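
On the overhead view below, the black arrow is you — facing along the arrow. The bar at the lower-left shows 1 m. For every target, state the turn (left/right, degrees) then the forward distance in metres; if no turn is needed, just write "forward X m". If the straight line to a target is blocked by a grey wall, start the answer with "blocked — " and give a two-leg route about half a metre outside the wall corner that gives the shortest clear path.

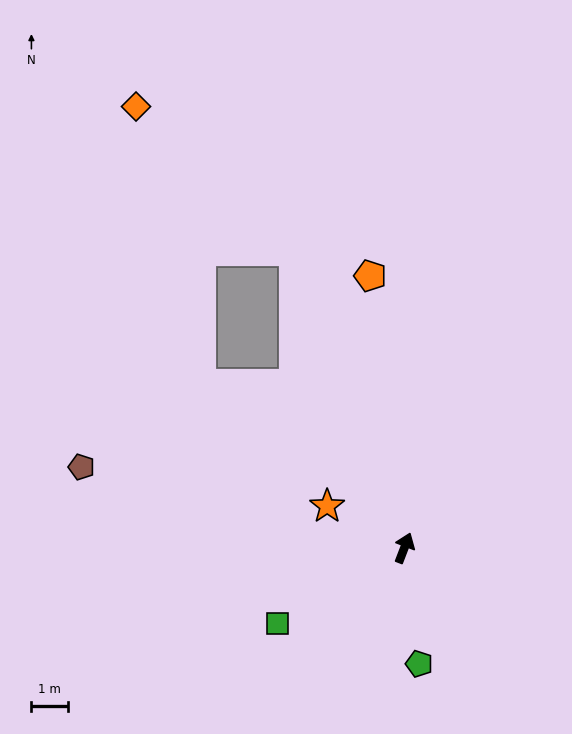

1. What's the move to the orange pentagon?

turn left 28°, forward 7.5 m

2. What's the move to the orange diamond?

blocked — turn left 41°, forward 8.7 m, then turn left 28°, forward 5.9 m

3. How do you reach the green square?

turn left 142°, forward 4.1 m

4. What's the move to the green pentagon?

turn right 152°, forward 3.2 m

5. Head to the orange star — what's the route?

turn left 83°, forward 2.4 m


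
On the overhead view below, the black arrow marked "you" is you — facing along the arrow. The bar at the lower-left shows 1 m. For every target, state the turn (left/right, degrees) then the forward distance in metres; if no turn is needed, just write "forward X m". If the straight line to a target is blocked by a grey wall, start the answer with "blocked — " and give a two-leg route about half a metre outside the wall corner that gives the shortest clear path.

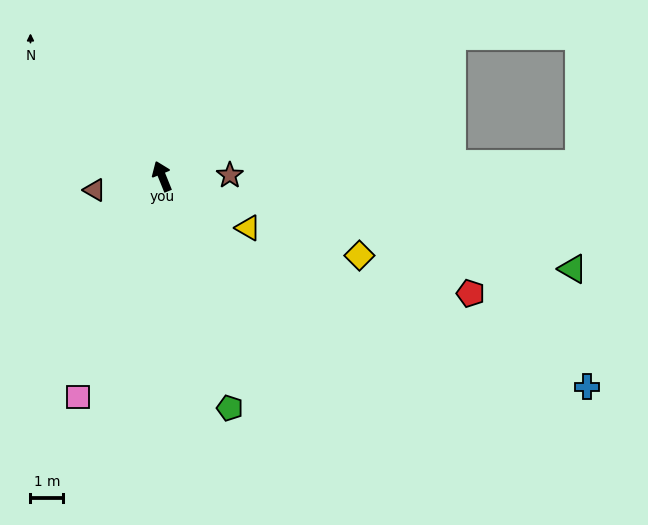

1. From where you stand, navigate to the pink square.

turn left 137°, forward 7.2 m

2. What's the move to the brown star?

turn right 111°, forward 2.1 m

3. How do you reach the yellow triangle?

turn right 143°, forward 3.1 m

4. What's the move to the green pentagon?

turn left 174°, forward 7.4 m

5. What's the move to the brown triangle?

turn left 79°, forward 2.1 m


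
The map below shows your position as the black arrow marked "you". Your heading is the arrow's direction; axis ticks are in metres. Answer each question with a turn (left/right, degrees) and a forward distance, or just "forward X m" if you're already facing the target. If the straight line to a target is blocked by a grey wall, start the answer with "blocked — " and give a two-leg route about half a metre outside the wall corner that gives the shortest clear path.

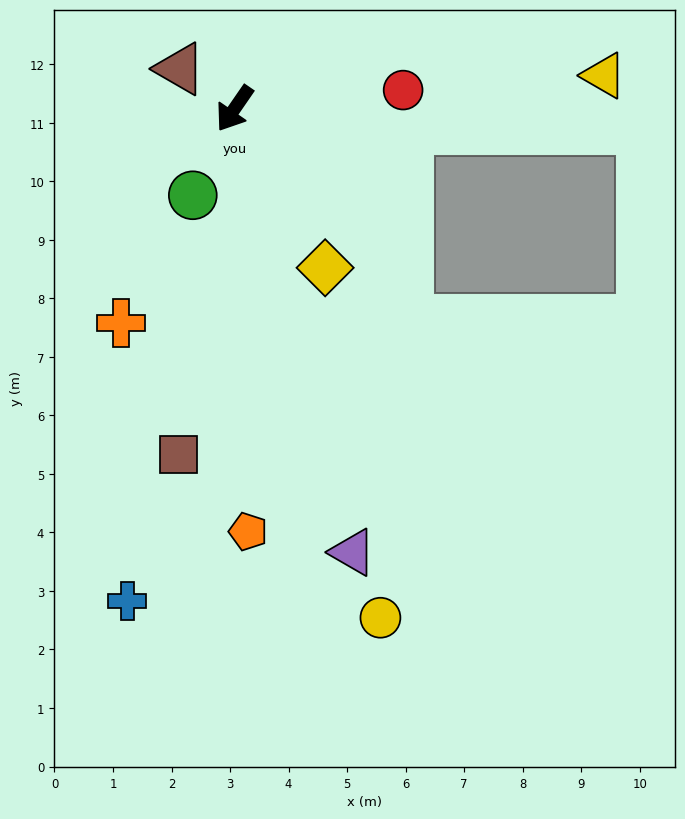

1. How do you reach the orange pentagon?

turn left 36°, forward 7.2 m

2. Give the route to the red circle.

turn left 131°, forward 2.9 m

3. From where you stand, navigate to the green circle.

turn left 9°, forward 1.6 m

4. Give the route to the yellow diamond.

turn left 64°, forward 3.1 m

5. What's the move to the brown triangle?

turn right 91°, forward 1.2 m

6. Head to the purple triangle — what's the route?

turn left 49°, forward 7.8 m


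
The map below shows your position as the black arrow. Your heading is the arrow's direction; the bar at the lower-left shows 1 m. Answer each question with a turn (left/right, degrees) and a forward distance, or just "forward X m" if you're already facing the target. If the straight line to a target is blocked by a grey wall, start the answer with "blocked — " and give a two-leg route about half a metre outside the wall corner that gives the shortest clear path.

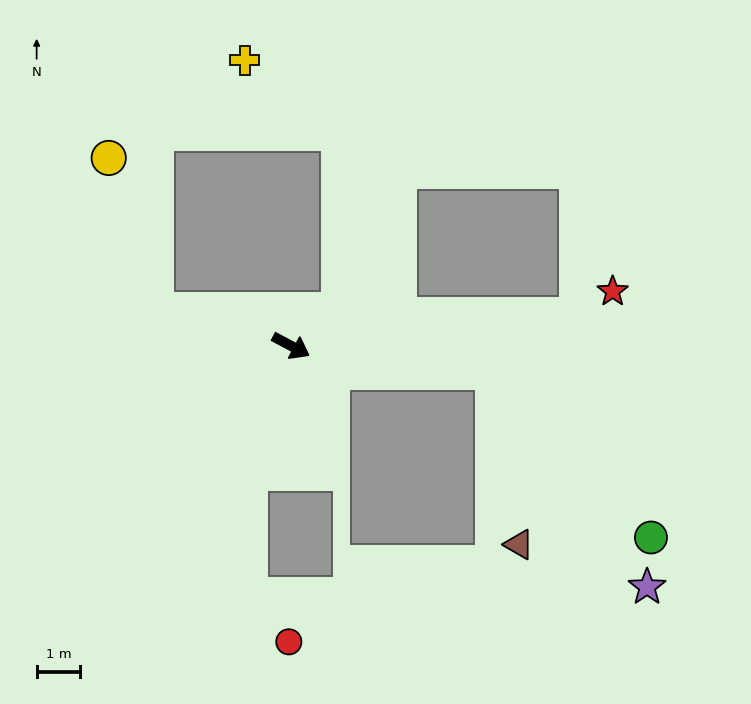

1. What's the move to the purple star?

blocked — turn left 21°, forward 4.7 m, then turn right 48°, forward 6.1 m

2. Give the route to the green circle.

blocked — turn left 21°, forward 4.7 m, then turn right 40°, forward 5.3 m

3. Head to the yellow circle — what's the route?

blocked — turn right 166°, forward 3.2 m, then turn right 59°, forward 3.7 m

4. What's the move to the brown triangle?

blocked — turn left 21°, forward 4.7 m, then turn right 75°, forward 4.0 m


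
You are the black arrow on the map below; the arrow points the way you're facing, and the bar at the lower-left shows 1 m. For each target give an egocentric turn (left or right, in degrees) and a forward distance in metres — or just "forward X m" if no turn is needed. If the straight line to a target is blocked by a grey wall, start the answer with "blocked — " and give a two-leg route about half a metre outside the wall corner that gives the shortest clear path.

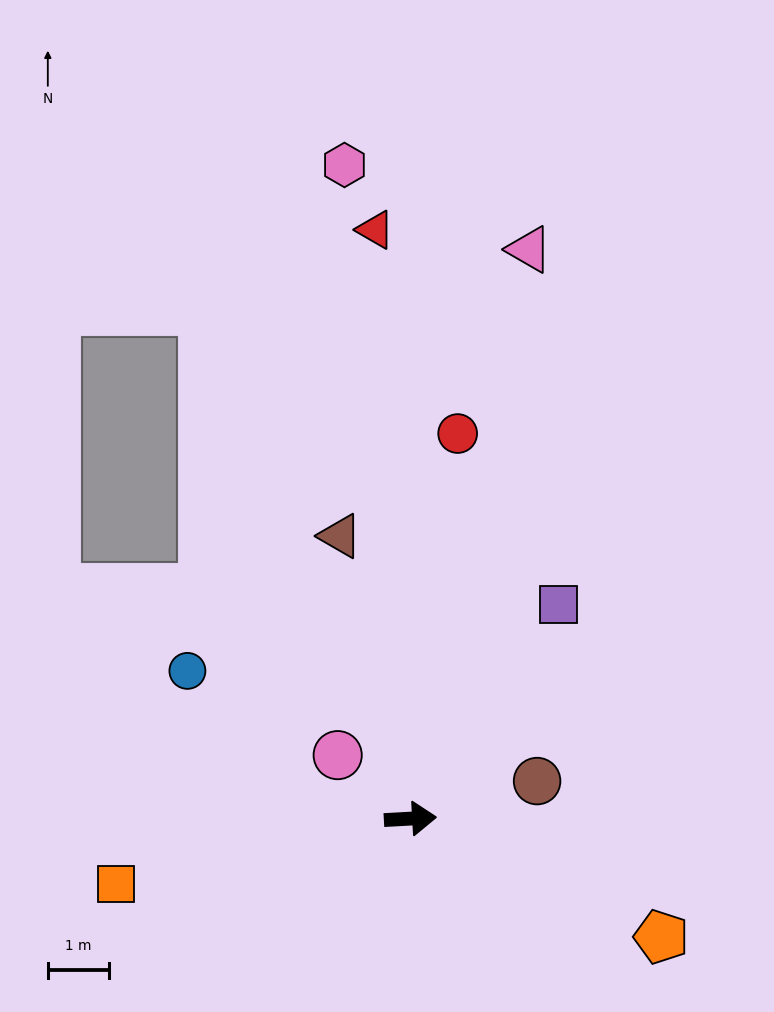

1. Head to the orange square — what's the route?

turn right 171°, forward 4.9 m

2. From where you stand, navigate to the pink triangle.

turn left 75°, forward 9.5 m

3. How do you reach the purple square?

turn left 52°, forward 4.2 m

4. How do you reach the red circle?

turn left 80°, forward 6.3 m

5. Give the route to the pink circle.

turn left 136°, forward 1.6 m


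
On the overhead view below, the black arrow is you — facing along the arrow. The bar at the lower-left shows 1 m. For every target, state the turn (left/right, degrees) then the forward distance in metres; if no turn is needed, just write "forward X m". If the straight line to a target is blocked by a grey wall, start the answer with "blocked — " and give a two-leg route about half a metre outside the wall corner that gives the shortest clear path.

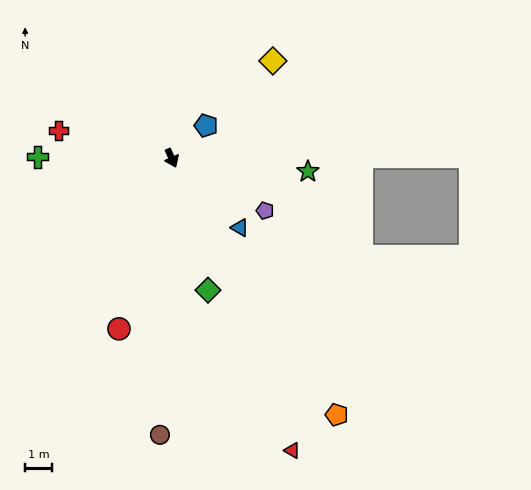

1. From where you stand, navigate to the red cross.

turn right 128°, forward 4.3 m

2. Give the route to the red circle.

turn right 41°, forward 6.6 m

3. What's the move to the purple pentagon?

turn left 37°, forward 4.0 m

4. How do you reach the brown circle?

turn right 26°, forward 10.3 m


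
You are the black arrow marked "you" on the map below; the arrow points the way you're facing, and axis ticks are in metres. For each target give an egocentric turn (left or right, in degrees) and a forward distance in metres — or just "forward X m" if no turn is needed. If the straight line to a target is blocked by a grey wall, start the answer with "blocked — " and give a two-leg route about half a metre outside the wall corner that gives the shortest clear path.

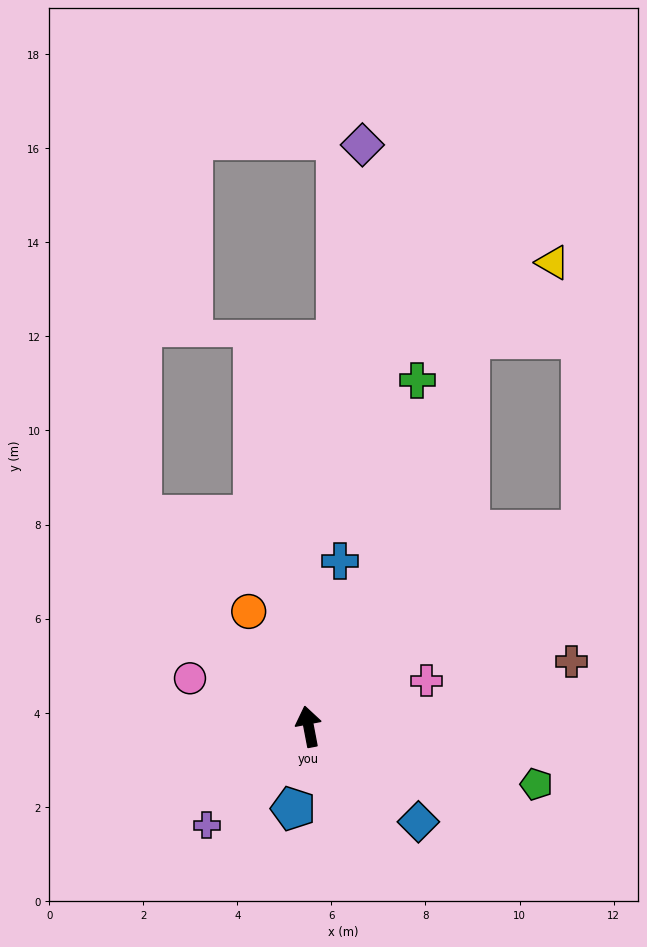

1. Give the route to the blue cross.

turn right 21°, forward 3.6 m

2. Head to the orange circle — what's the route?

turn left 17°, forward 2.8 m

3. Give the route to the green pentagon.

turn right 115°, forward 5.0 m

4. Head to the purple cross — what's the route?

turn left 123°, forward 3.0 m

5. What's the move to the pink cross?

turn right 80°, forward 2.7 m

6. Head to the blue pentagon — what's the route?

turn left 159°, forward 1.8 m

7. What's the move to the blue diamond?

turn right 142°, forward 3.1 m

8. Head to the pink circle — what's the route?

turn left 57°, forward 2.7 m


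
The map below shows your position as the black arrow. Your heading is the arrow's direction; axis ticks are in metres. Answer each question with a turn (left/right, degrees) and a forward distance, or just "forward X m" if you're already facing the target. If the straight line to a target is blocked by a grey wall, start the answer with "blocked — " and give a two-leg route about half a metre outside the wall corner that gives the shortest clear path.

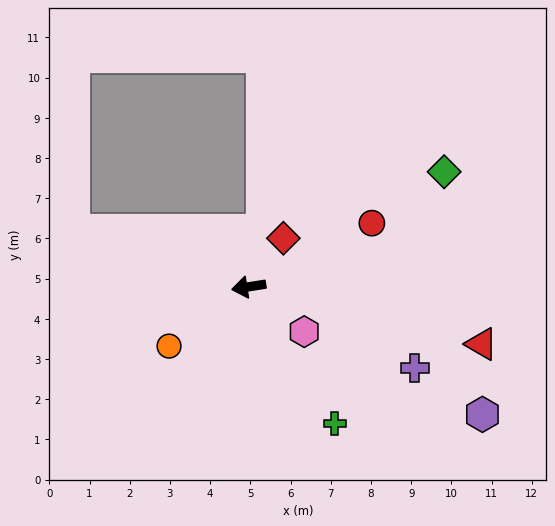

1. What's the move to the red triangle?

turn left 157°, forward 6.0 m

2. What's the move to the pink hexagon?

turn left 132°, forward 1.8 m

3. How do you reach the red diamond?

turn right 134°, forward 1.5 m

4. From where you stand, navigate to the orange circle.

turn left 28°, forward 2.5 m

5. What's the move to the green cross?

turn left 113°, forward 4.0 m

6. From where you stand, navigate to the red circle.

turn right 162°, forward 3.4 m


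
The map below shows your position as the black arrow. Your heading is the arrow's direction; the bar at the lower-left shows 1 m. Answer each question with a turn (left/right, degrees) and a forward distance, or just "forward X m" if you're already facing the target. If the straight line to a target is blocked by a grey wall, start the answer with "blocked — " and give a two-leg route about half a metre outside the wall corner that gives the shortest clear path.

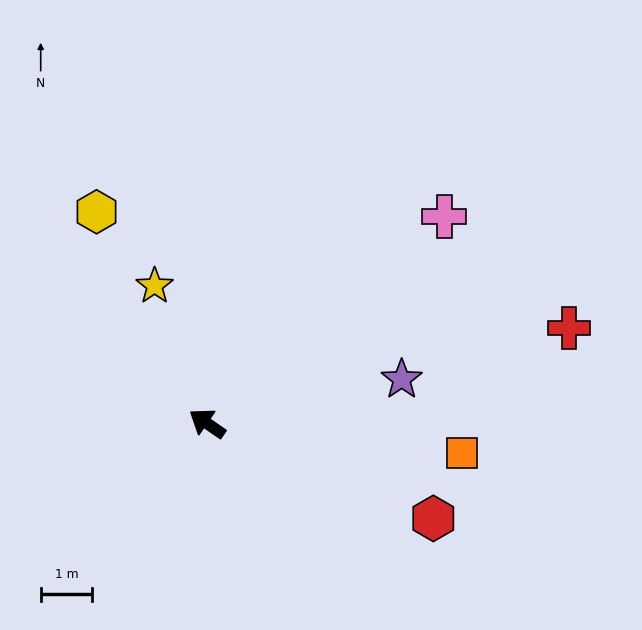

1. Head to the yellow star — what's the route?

turn right 34°, forward 2.9 m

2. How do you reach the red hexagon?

turn right 168°, forward 4.8 m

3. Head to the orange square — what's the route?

turn right 152°, forward 5.0 m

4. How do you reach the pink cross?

turn right 104°, forward 6.1 m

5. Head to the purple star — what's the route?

turn right 133°, forward 3.9 m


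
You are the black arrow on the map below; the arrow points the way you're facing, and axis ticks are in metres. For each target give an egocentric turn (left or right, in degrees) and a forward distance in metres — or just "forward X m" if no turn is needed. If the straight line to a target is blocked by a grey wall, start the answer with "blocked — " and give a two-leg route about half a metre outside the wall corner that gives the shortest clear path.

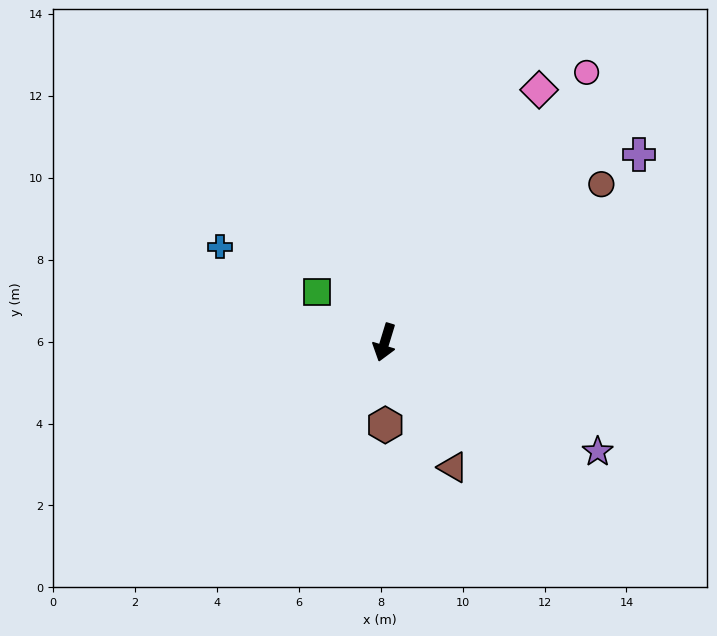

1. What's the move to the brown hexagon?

turn left 17°, forward 2.0 m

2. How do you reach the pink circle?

turn left 160°, forward 8.2 m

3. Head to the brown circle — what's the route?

turn left 143°, forward 6.5 m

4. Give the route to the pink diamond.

turn left 166°, forward 7.2 m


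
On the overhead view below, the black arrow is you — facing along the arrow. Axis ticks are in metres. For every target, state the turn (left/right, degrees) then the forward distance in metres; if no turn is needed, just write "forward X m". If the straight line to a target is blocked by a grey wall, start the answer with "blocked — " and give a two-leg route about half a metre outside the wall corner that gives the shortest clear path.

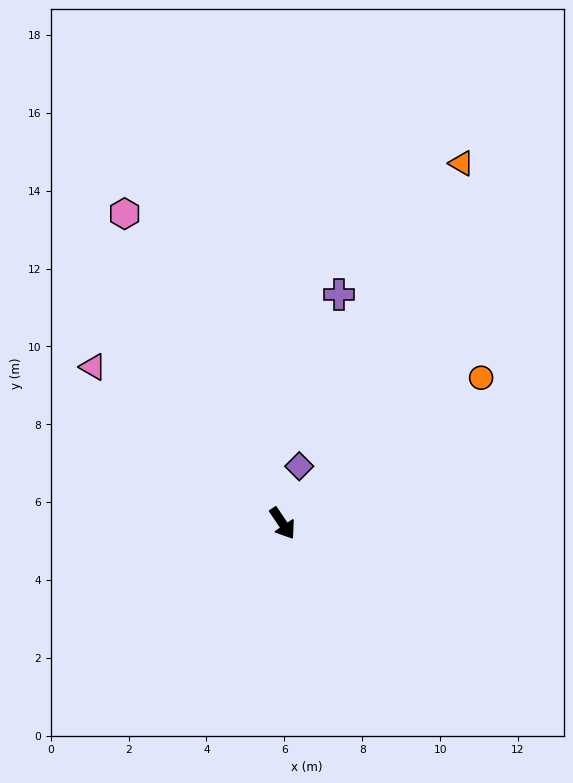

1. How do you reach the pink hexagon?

turn left 173°, forward 8.9 m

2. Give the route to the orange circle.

turn left 92°, forward 6.3 m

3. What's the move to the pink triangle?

turn right 164°, forward 6.3 m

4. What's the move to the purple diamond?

turn left 130°, forward 1.5 m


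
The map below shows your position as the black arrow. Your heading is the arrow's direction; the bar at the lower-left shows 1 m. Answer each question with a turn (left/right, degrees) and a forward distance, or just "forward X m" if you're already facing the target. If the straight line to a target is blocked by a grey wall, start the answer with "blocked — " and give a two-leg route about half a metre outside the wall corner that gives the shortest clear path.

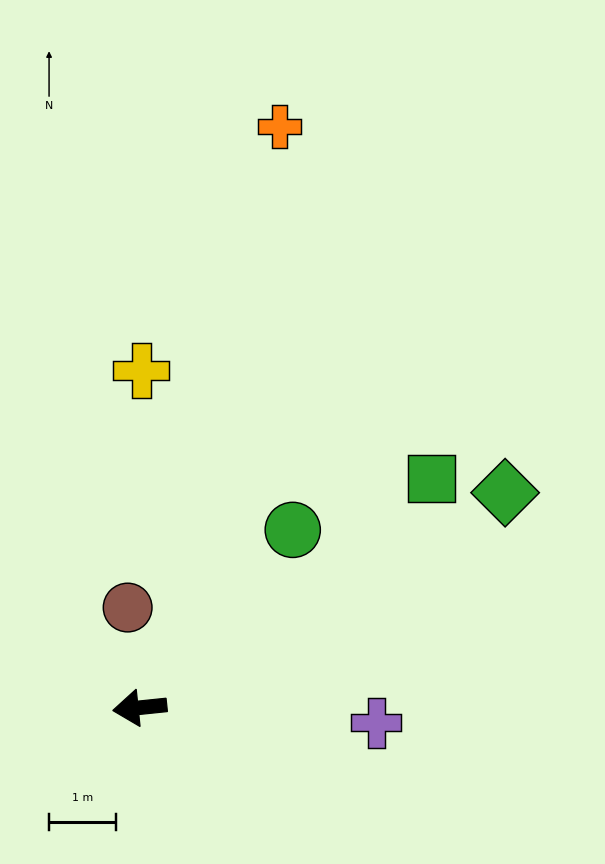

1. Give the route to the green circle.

turn right 137°, forward 3.5 m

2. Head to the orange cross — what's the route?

turn right 109°, forward 8.9 m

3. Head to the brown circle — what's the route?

turn right 89°, forward 1.5 m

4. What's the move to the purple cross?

turn left 170°, forward 3.5 m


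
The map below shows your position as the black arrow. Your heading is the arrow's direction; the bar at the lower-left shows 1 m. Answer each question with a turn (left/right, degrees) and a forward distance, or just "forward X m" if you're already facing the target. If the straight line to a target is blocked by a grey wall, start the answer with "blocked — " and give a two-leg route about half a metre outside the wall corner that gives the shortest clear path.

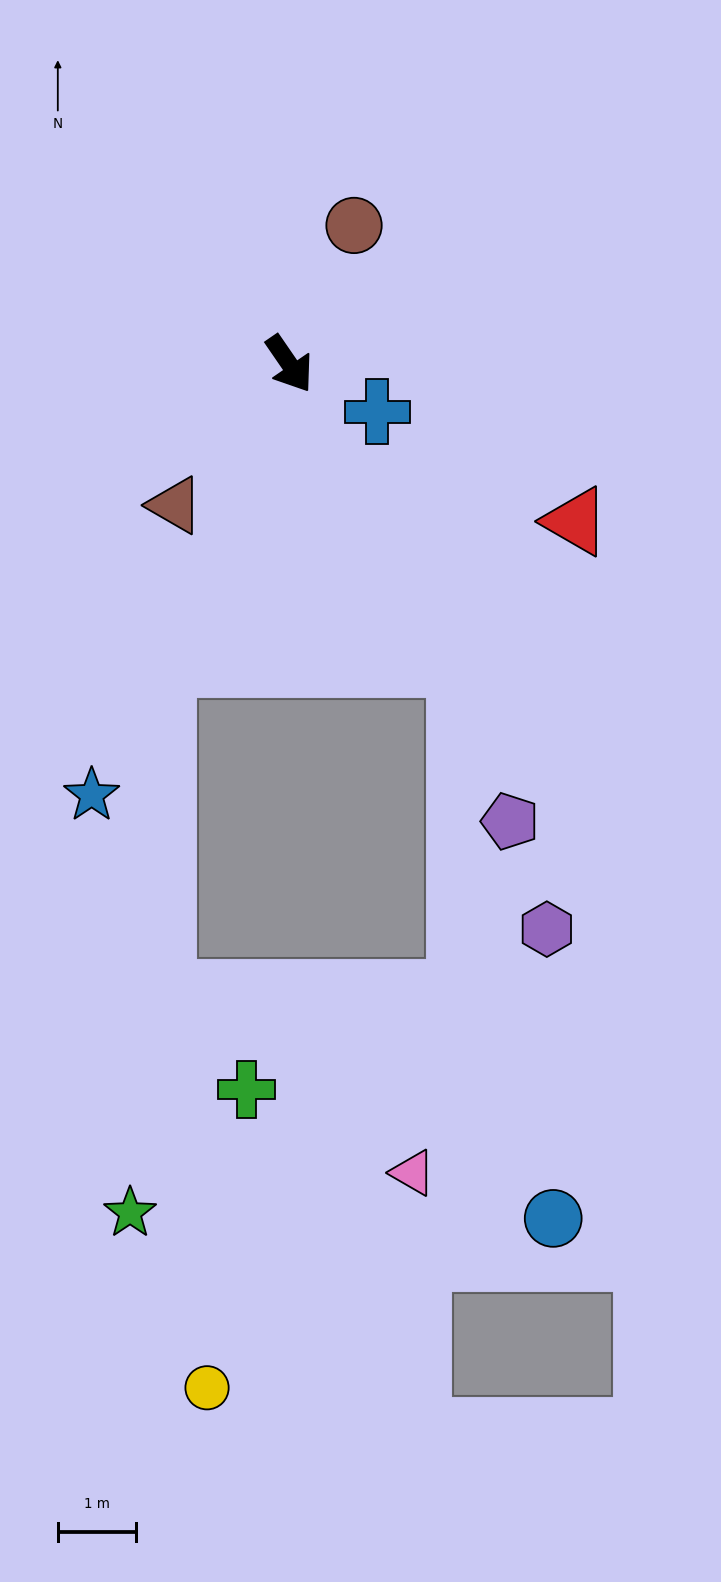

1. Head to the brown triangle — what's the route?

turn right 73°, forward 2.3 m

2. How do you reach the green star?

blocked — turn right 57°, forward 4.2 m, then turn left 19°, forward 7.0 m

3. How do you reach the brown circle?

turn left 120°, forward 2.0 m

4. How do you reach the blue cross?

turn left 27°, forward 1.3 m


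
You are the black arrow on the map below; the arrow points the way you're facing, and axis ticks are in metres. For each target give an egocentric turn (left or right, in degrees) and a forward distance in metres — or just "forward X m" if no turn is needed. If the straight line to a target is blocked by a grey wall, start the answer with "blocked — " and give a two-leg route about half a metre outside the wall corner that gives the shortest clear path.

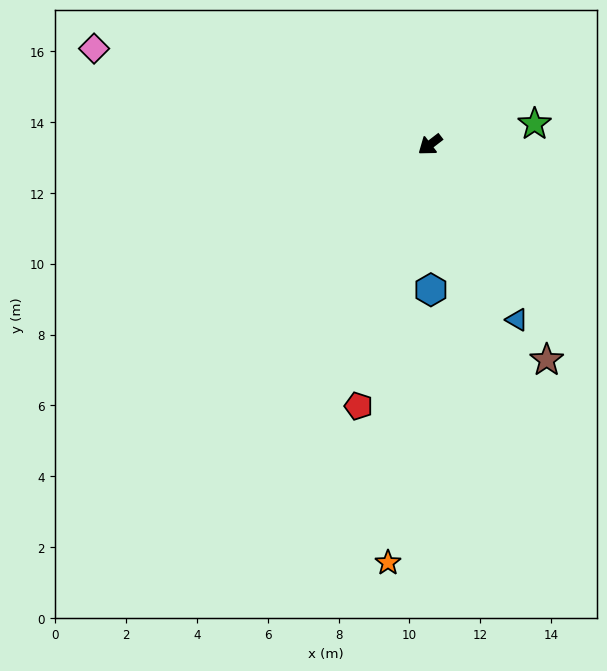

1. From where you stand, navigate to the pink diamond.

turn right 53°, forward 9.9 m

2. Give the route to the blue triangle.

turn left 79°, forward 5.5 m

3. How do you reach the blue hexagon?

turn left 53°, forward 4.1 m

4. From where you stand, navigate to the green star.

turn left 154°, forward 3.0 m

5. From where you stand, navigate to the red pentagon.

turn left 37°, forward 7.7 m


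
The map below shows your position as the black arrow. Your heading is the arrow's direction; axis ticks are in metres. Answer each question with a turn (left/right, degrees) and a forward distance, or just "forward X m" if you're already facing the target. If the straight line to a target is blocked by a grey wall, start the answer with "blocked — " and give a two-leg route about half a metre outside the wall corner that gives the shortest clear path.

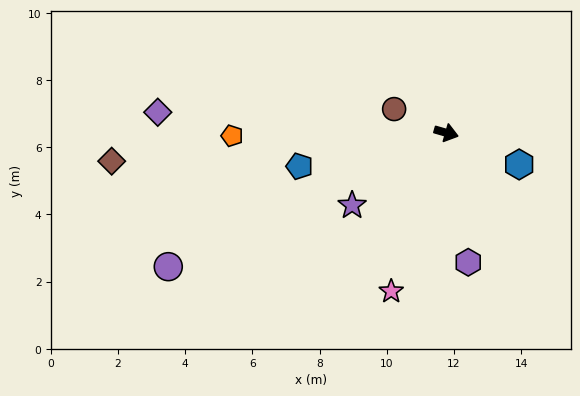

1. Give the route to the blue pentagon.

turn right 151°, forward 4.5 m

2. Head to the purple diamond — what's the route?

turn right 168°, forward 8.6 m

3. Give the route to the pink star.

turn right 93°, forward 5.0 m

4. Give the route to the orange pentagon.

turn right 163°, forward 6.4 m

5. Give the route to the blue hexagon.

turn right 7°, forward 2.4 m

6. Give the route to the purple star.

turn right 126°, forward 3.5 m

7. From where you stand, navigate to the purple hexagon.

turn right 64°, forward 3.9 m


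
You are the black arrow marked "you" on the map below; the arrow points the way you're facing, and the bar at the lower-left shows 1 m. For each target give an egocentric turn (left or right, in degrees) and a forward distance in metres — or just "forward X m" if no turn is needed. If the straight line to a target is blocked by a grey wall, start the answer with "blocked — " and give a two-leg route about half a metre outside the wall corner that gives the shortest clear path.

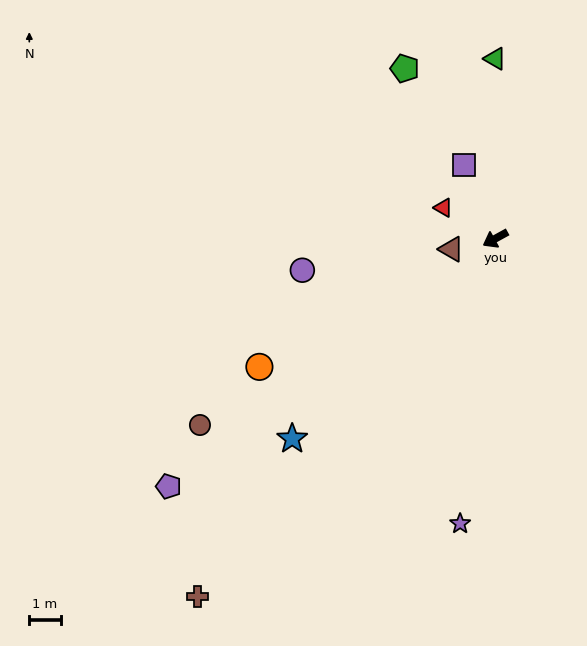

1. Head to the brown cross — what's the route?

turn left 21°, forward 14.8 m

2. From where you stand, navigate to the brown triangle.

turn right 15°, forward 1.4 m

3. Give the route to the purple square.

turn right 96°, forward 2.5 m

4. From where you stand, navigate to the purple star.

turn left 54°, forward 9.1 m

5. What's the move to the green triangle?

turn right 119°, forward 5.7 m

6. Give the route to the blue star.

turn left 16°, forward 9.0 m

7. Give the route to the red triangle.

turn right 60°, forward 1.9 m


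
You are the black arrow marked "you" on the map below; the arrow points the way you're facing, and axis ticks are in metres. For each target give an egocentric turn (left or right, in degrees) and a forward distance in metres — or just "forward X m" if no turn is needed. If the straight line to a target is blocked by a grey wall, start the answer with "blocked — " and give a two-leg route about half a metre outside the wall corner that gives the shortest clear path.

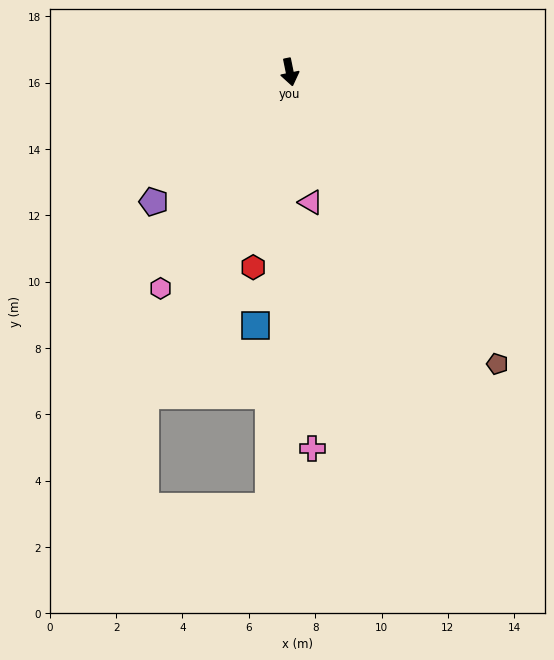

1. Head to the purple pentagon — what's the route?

turn right 58°, forward 5.7 m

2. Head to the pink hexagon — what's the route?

turn right 42°, forward 7.6 m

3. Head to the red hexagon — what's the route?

turn right 22°, forward 6.0 m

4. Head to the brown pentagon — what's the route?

turn left 24°, forward 10.8 m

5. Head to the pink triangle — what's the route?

turn right 2°, forward 4.0 m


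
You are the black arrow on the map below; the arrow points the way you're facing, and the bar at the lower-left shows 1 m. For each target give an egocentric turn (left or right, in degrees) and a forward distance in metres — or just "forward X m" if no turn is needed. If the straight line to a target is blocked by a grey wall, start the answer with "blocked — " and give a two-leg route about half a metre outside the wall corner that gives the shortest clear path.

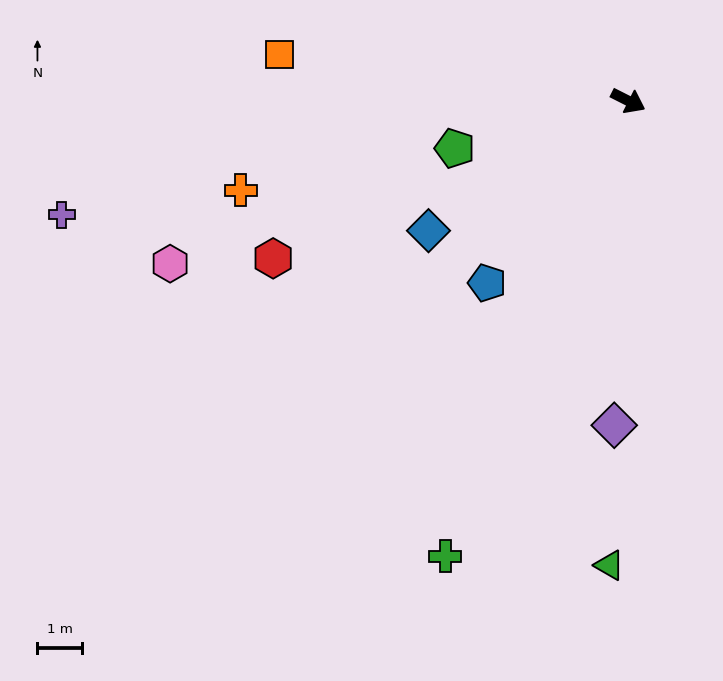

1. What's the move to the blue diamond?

turn right 120°, forward 5.4 m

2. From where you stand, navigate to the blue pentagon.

turn right 101°, forward 5.2 m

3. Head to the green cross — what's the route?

turn right 85°, forward 11.0 m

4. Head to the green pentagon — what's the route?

turn right 138°, forward 4.0 m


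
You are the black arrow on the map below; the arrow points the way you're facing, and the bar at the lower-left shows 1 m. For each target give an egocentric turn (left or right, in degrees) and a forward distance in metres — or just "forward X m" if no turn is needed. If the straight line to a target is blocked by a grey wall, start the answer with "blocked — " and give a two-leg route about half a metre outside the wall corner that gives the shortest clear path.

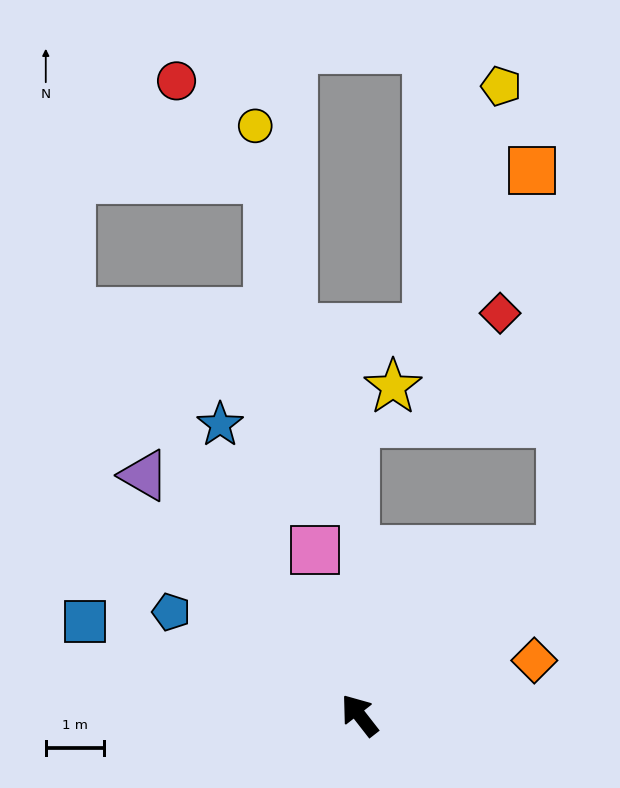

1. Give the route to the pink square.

turn right 23°, forward 2.9 m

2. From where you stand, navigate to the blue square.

turn left 33°, forward 5.0 m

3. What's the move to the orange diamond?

turn right 111°, forward 3.1 m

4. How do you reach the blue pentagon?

turn left 23°, forward 3.7 m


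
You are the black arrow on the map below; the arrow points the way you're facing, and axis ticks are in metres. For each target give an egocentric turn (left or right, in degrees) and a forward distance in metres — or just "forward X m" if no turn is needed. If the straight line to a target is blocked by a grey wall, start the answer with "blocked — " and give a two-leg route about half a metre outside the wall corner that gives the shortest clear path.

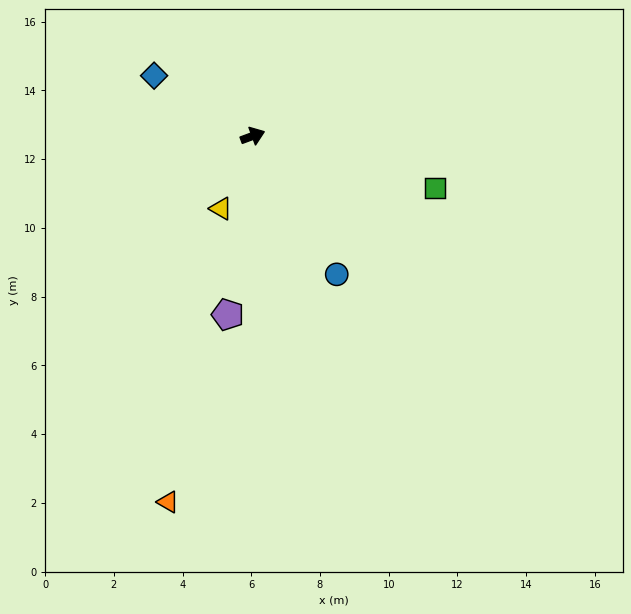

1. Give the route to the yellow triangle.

turn right 134°, forward 2.3 m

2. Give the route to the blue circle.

turn right 79°, forward 4.7 m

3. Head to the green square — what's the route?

turn right 36°, forward 5.5 m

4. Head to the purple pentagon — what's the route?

turn right 118°, forward 5.2 m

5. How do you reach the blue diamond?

turn left 128°, forward 3.4 m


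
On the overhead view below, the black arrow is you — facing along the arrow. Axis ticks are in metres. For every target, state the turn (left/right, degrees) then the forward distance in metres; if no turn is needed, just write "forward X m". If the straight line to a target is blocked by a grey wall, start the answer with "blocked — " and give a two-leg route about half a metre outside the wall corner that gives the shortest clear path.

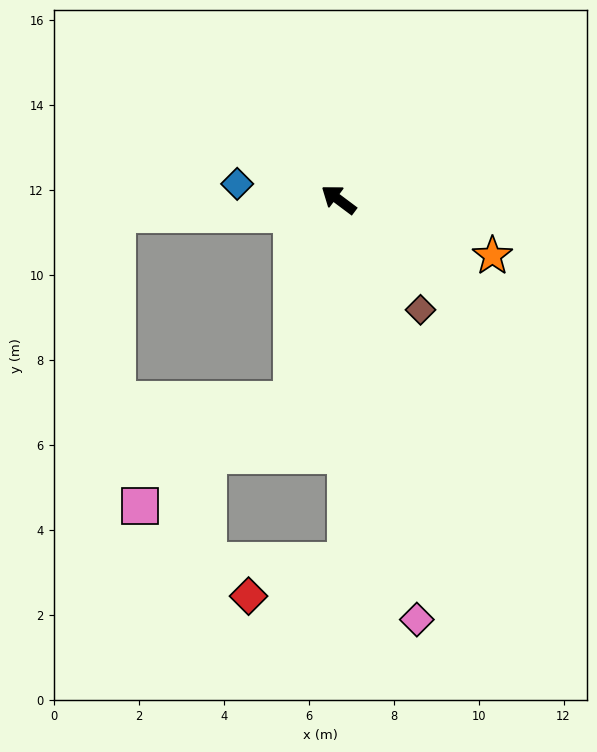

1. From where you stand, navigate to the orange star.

turn right 163°, forward 3.9 m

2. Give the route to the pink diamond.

turn left 137°, forward 10.1 m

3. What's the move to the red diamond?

blocked — turn left 128°, forward 8.5 m, then turn right 71°, forward 2.4 m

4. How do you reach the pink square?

blocked — turn left 113°, forward 4.8 m, then turn right 41°, forward 4.3 m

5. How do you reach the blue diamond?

turn left 28°, forward 2.4 m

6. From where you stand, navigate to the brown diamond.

turn left 163°, forward 3.2 m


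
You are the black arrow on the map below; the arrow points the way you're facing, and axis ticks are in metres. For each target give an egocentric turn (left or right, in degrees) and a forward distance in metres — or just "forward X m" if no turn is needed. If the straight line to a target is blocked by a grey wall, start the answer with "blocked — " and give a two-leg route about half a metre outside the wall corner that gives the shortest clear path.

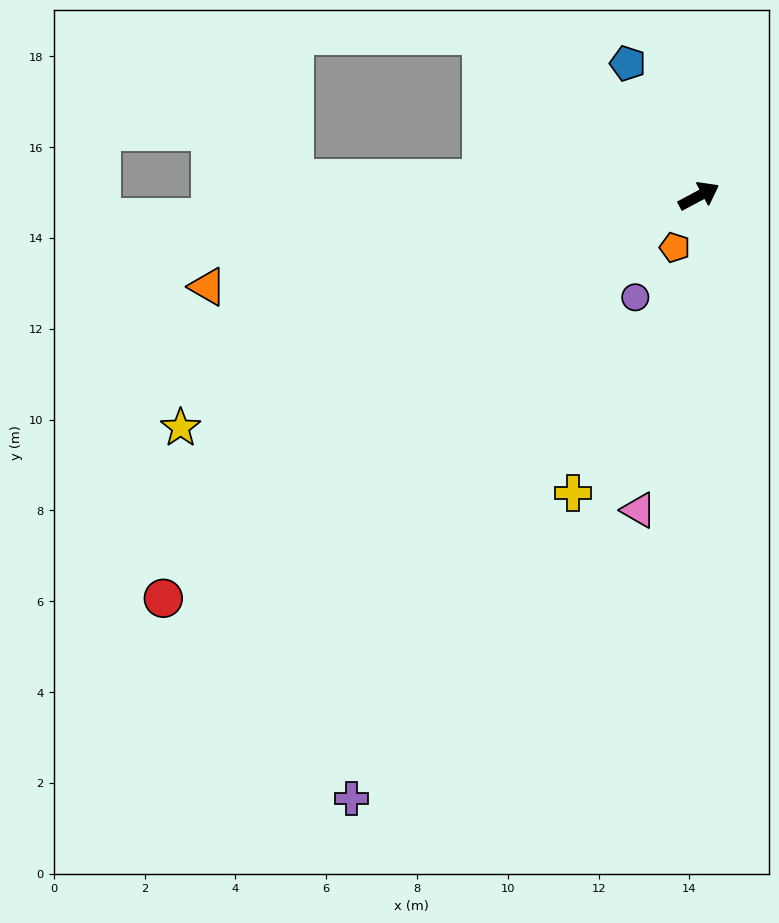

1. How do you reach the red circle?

turn right 171°, forward 14.8 m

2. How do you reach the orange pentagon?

turn right 143°, forward 1.3 m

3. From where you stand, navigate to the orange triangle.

turn left 162°, forward 11.0 m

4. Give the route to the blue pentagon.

turn left 90°, forward 3.3 m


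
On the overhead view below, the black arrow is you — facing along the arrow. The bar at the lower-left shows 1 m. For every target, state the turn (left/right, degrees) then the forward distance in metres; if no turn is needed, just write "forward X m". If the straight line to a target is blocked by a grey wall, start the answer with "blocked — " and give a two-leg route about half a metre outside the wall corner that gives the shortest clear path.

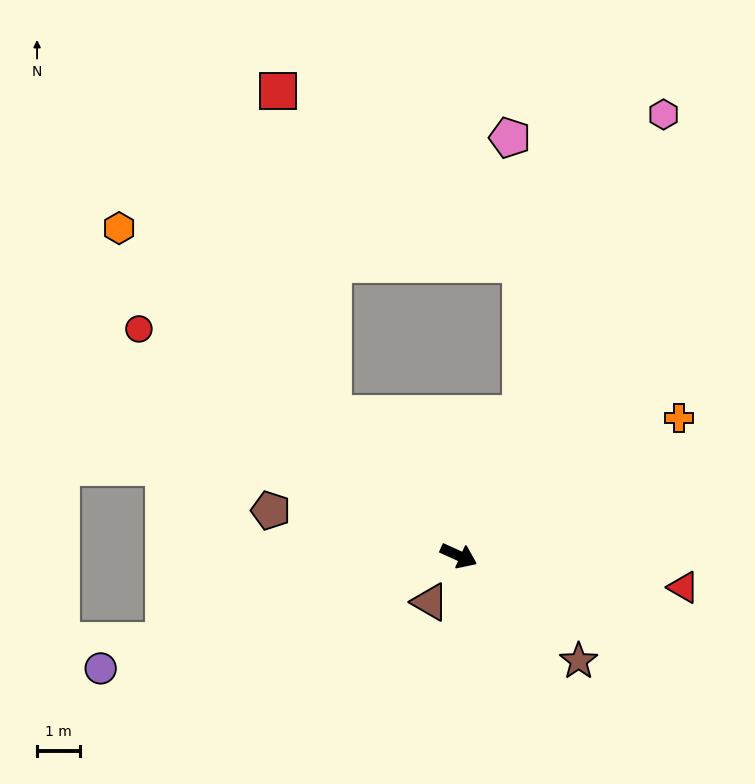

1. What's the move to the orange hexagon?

turn left 160°, forward 10.9 m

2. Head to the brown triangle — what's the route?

turn right 97°, forward 1.3 m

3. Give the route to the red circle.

turn left 169°, forward 9.1 m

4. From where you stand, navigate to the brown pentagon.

turn right 169°, forward 4.5 m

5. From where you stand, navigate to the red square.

blocked — turn left 156°, forward 4.4 m, then turn right 32°, forward 7.6 m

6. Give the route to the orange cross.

turn left 56°, forward 6.0 m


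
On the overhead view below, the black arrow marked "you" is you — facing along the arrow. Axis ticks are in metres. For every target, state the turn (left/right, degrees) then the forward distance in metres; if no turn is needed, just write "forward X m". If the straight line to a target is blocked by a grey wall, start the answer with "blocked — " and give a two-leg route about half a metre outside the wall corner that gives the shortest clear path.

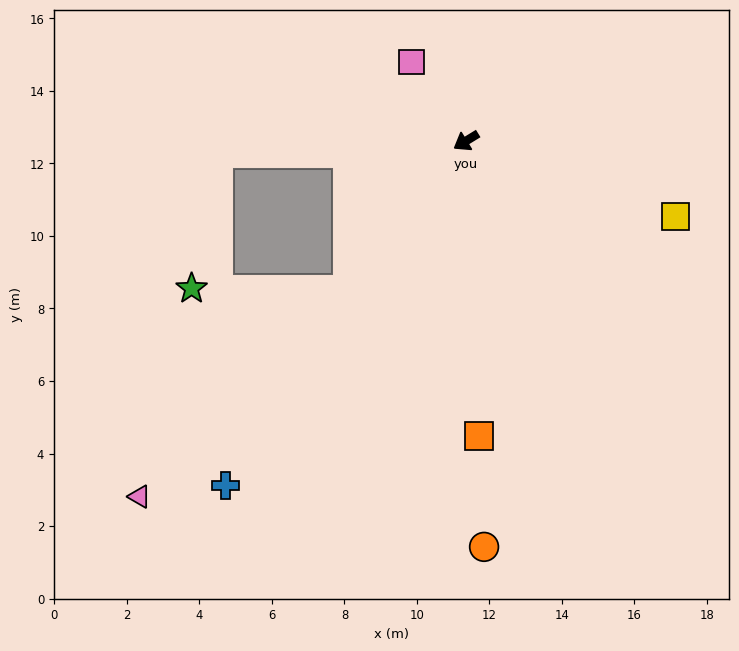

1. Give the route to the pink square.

turn right 87°, forward 2.6 m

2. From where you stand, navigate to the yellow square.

turn left 129°, forward 6.1 m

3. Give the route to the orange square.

turn left 61°, forward 8.1 m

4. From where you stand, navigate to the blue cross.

turn left 24°, forward 11.6 m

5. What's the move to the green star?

blocked — turn left 20°, forward 5.2 m, then turn right 52°, forward 4.3 m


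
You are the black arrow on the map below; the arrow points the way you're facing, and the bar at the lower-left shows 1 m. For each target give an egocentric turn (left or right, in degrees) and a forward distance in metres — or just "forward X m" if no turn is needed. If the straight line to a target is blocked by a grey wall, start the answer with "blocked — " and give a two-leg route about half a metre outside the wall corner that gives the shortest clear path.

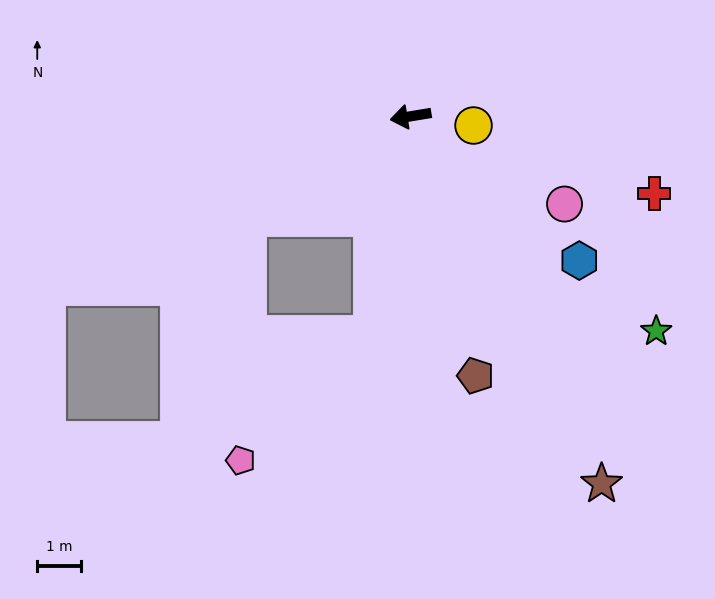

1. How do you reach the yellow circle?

turn left 162°, forward 1.5 m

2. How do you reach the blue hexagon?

turn left 130°, forward 5.1 m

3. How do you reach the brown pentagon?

turn left 95°, forward 6.1 m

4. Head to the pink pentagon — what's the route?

blocked — turn left 70°, forward 5.1 m, then turn right 35°, forward 4.2 m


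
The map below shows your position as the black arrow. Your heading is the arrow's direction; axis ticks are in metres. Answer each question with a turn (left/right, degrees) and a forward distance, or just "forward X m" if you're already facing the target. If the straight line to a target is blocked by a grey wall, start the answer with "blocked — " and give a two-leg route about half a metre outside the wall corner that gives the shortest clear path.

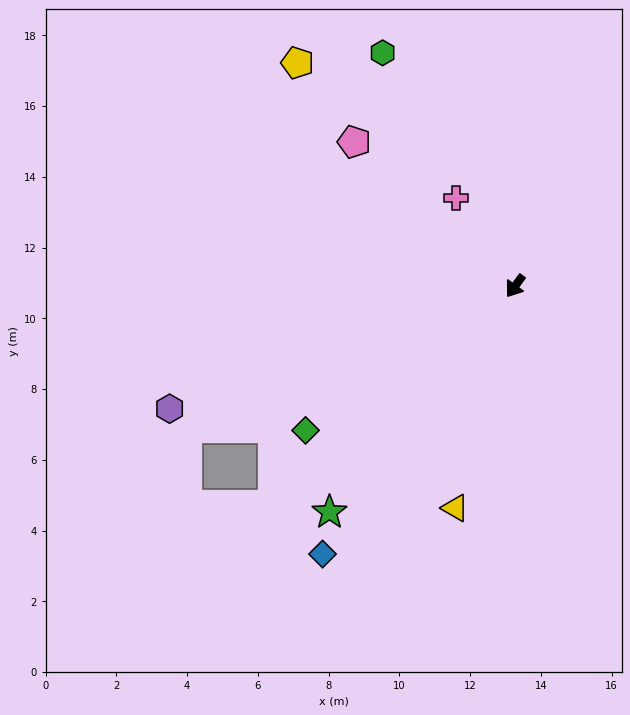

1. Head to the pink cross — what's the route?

turn right 110°, forward 3.0 m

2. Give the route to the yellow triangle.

turn left 21°, forward 6.5 m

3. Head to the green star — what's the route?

turn right 4°, forward 8.3 m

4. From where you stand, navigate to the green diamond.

turn right 20°, forward 7.2 m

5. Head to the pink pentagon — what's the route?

turn right 96°, forward 6.1 m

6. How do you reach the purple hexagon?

turn right 35°, forward 10.4 m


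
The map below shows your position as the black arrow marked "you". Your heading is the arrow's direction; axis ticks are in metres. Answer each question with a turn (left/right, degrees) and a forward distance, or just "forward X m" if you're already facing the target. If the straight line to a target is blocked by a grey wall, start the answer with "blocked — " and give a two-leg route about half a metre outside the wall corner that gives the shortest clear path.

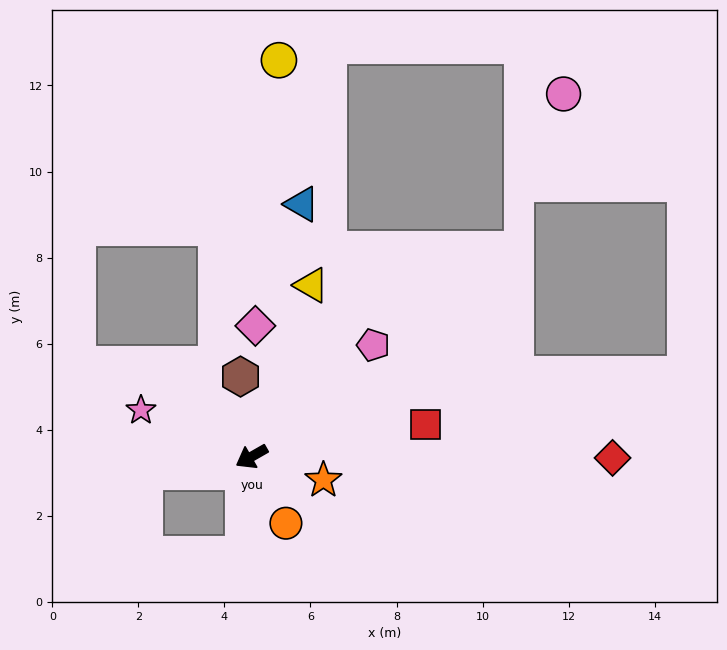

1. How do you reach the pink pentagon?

turn right 167°, forward 3.8 m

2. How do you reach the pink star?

turn right 53°, forward 2.8 m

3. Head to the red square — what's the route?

turn left 161°, forward 4.1 m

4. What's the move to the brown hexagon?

turn right 112°, forward 1.9 m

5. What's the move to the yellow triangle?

turn right 139°, forward 4.2 m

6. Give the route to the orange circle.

turn left 87°, forward 1.7 m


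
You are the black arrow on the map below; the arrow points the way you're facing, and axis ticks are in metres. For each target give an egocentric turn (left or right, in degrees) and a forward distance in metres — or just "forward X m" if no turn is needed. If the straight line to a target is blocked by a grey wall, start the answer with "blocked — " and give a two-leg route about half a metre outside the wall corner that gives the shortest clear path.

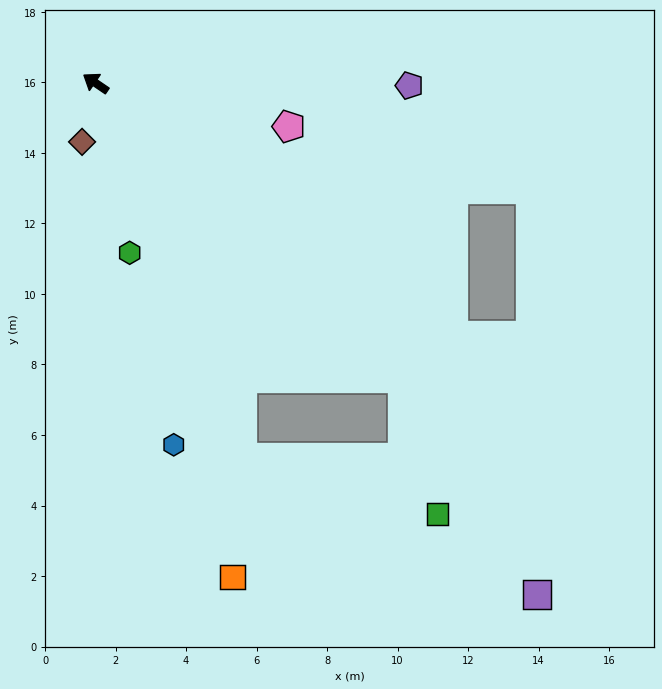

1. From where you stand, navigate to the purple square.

blocked — turn left 170°, forward 12.1 m, then turn right 14°, forward 7.2 m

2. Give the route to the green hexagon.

turn left 136°, forward 4.9 m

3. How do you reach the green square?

blocked — turn left 170°, forward 12.1 m, then turn right 31°, forward 4.0 m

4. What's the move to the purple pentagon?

turn right 146°, forward 8.9 m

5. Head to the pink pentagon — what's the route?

turn right 158°, forward 5.6 m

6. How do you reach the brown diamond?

turn left 111°, forward 1.7 m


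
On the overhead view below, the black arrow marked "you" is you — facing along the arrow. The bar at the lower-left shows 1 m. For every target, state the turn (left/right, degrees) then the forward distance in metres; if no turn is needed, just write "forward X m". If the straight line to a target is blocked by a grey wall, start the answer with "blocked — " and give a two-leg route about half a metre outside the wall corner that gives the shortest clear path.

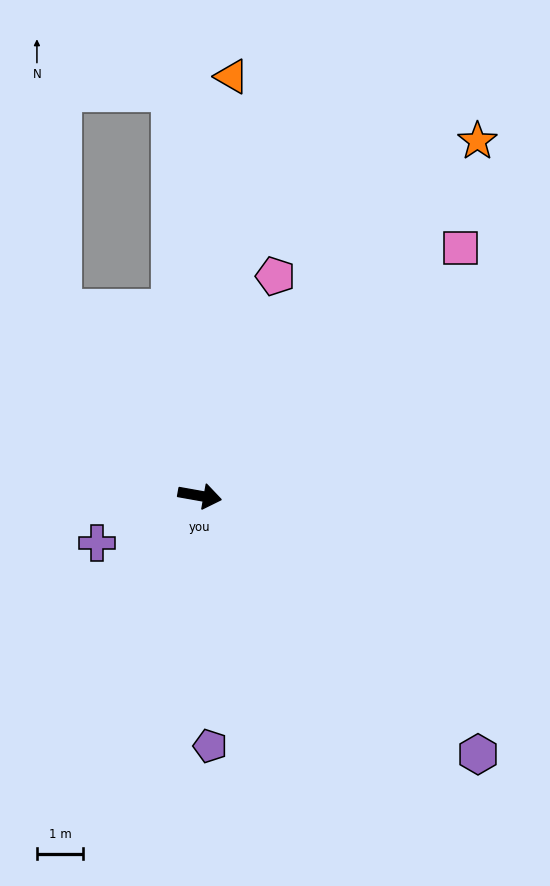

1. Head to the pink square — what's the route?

turn left 54°, forward 7.8 m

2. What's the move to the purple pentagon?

turn right 77°, forward 5.5 m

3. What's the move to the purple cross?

turn right 145°, forward 2.5 m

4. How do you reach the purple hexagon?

turn right 33°, forward 8.3 m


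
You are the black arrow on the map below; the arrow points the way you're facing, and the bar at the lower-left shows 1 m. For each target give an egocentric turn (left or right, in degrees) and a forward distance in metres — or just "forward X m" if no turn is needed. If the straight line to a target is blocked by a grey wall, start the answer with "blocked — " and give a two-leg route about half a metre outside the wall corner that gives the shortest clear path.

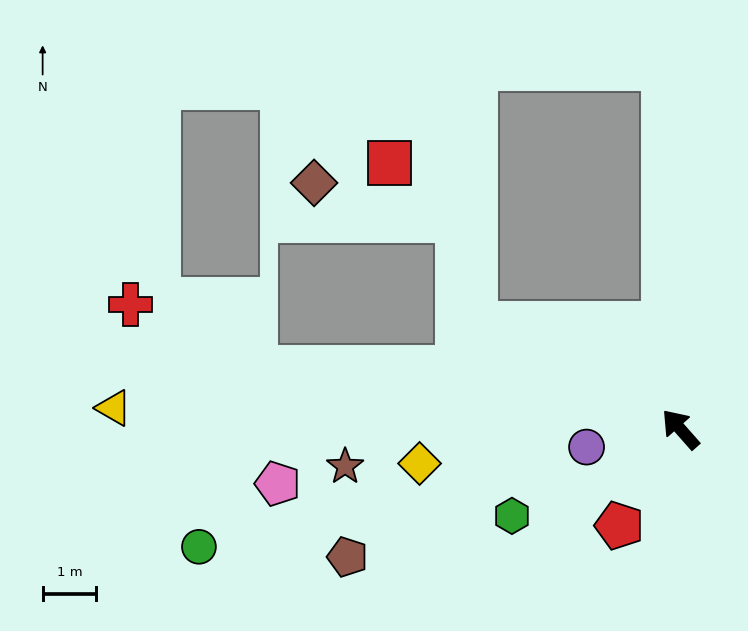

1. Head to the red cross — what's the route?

blocked — turn left 40°, forward 8.0 m, then turn right 19°, forward 2.6 m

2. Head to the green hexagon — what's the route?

turn left 76°, forward 3.5 m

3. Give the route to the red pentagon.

turn left 106°, forward 2.1 m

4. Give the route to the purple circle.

turn left 59°, forward 1.8 m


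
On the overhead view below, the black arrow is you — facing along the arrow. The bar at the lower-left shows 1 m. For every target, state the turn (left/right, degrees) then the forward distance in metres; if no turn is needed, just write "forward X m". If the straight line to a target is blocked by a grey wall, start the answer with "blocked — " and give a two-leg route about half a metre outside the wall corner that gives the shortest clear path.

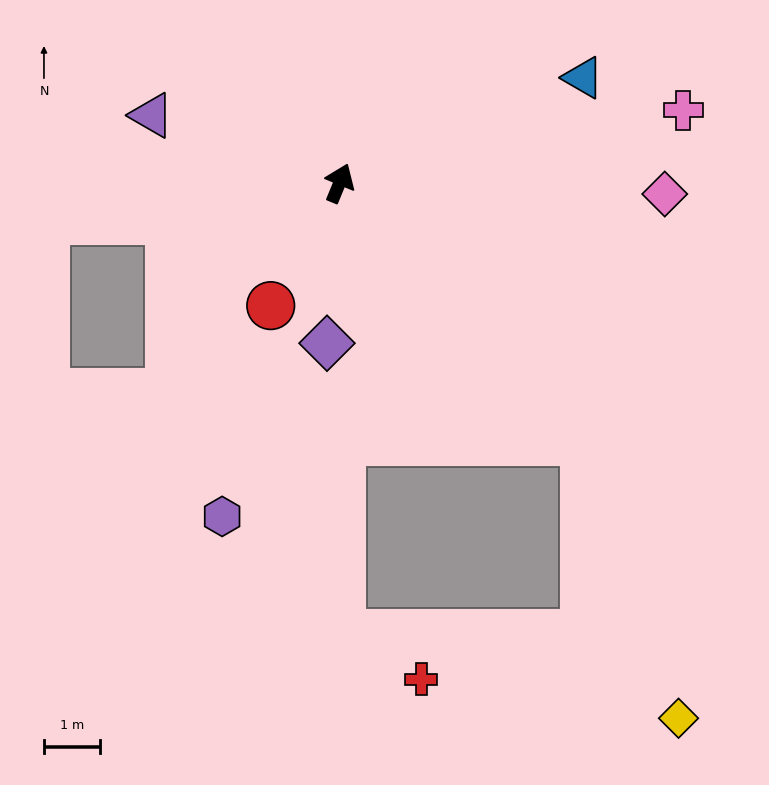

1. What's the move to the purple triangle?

turn left 93°, forward 3.5 m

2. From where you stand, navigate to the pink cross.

turn right 56°, forward 6.2 m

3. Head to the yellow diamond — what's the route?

blocked — turn right 114°, forward 6.3 m, then turn right 25°, forward 5.2 m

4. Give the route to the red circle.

turn left 173°, forward 2.5 m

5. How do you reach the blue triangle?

turn right 44°, forward 4.7 m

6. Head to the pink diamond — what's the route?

turn right 70°, forward 5.8 m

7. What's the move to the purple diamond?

turn right 162°, forward 2.9 m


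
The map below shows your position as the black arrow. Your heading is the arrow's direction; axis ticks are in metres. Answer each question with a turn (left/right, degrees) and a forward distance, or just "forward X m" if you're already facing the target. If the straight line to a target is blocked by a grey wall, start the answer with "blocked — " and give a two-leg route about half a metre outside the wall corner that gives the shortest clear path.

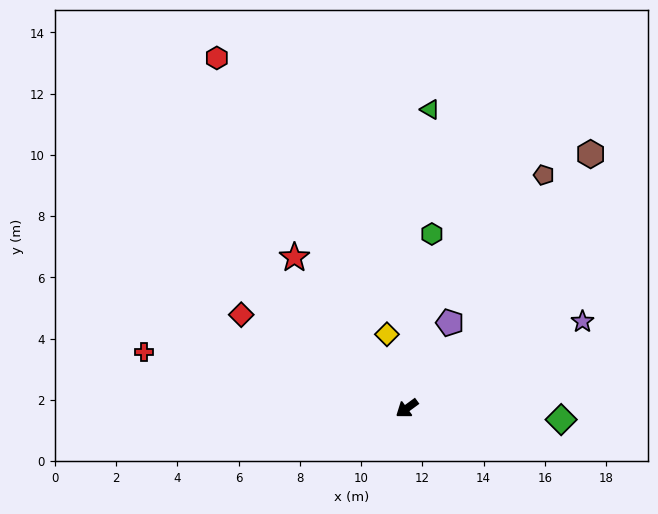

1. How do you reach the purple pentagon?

turn right 153°, forward 3.1 m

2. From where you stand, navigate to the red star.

turn right 89°, forward 6.1 m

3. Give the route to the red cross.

turn right 48°, forward 8.8 m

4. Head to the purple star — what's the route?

turn left 170°, forward 6.4 m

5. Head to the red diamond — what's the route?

turn right 66°, forward 6.2 m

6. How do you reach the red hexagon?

turn right 98°, forward 13.0 m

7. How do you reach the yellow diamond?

turn right 111°, forward 2.5 m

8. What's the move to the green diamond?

turn left 140°, forward 5.0 m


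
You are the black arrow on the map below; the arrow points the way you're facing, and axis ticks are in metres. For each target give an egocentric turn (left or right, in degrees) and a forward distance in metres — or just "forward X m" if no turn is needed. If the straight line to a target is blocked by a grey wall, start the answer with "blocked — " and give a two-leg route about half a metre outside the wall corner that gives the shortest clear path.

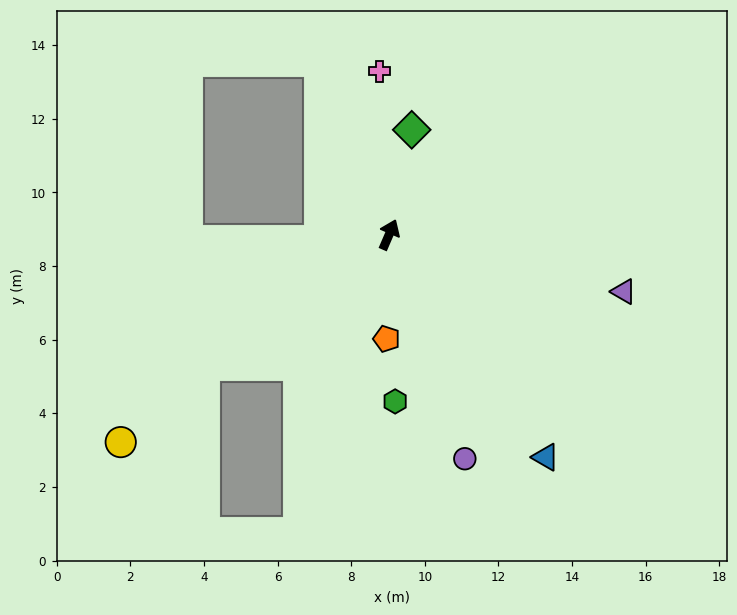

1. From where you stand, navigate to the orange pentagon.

turn right 158°, forward 2.8 m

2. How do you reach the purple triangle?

turn right 80°, forward 6.6 m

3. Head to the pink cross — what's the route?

turn left 27°, forward 4.4 m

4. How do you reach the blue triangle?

turn right 122°, forward 7.4 m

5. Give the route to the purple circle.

turn right 138°, forward 6.4 m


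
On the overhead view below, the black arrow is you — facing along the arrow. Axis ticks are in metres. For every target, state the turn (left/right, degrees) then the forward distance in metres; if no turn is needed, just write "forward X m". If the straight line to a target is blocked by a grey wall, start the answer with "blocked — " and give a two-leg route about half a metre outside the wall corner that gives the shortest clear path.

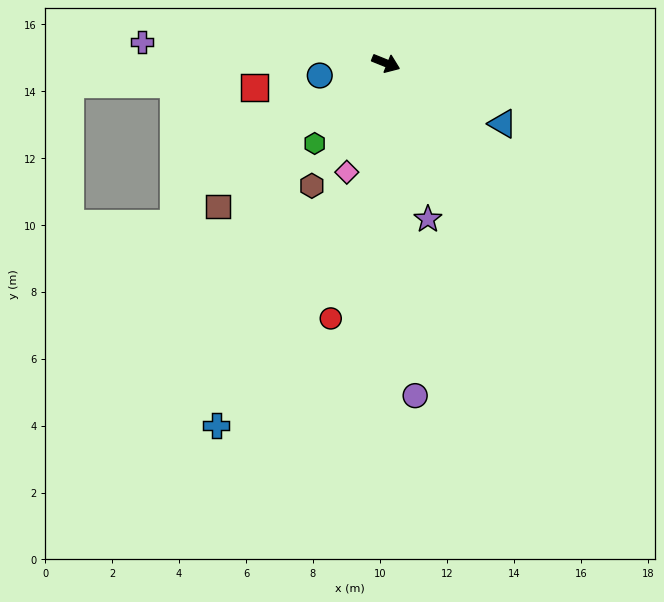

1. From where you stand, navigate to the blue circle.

turn right 147°, forward 2.0 m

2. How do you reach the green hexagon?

turn right 110°, forward 3.2 m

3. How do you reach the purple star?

turn right 53°, forward 4.8 m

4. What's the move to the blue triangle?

turn right 5°, forward 3.9 m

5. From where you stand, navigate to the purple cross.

turn right 163°, forward 7.3 m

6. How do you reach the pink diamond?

turn right 88°, forward 3.5 m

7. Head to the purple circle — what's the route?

turn right 63°, forward 10.0 m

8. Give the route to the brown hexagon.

turn right 99°, forward 4.3 m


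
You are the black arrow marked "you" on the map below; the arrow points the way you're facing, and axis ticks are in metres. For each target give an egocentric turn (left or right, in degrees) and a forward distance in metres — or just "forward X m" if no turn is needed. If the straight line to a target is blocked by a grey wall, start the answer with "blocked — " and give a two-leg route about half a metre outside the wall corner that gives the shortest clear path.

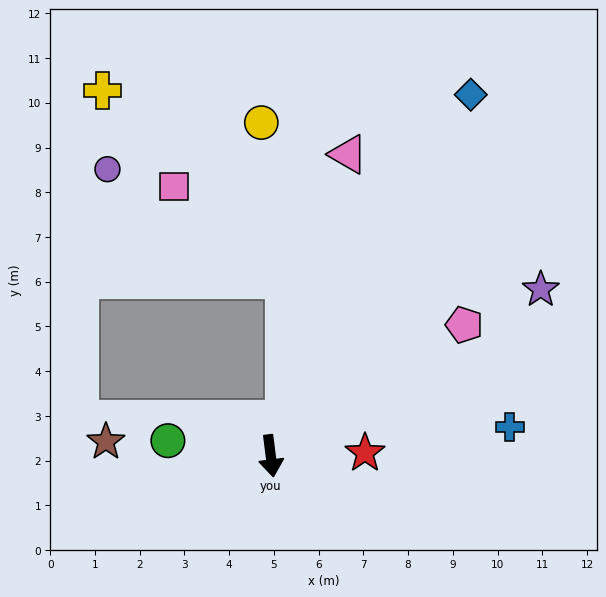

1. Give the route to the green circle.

turn right 106°, forward 2.3 m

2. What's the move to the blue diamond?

turn left 144°, forward 9.2 m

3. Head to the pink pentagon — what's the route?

turn left 117°, forward 5.2 m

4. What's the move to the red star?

turn left 85°, forward 2.1 m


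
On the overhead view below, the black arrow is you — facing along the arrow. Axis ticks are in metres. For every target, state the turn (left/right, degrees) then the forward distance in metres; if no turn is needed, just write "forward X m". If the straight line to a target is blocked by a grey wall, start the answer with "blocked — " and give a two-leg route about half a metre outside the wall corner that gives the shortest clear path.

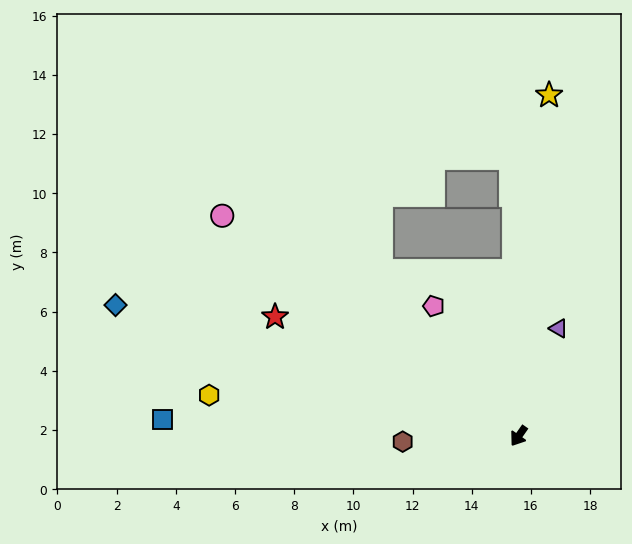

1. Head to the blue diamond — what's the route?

turn right 73°, forward 14.3 m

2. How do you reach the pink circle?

turn right 92°, forward 12.5 m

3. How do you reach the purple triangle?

turn right 165°, forward 3.9 m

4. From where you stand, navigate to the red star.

turn right 81°, forward 9.2 m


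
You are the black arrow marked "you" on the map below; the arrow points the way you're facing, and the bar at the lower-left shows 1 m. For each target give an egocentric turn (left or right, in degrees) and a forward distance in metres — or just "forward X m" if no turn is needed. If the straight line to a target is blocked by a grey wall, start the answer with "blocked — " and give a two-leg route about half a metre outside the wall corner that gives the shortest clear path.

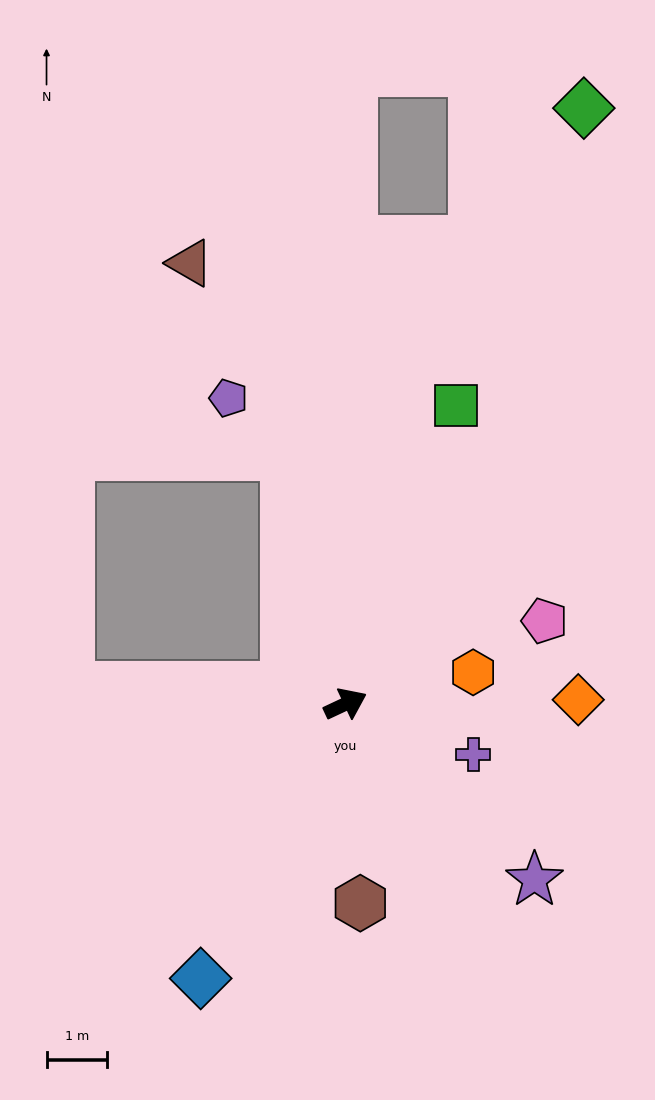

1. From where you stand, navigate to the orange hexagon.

turn right 11°, forward 2.2 m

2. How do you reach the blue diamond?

turn right 143°, forward 5.1 m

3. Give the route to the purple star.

turn right 68°, forward 4.3 m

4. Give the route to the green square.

turn left 45°, forward 5.2 m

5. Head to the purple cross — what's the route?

turn right 47°, forward 2.3 m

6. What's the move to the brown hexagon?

turn right 111°, forward 3.3 m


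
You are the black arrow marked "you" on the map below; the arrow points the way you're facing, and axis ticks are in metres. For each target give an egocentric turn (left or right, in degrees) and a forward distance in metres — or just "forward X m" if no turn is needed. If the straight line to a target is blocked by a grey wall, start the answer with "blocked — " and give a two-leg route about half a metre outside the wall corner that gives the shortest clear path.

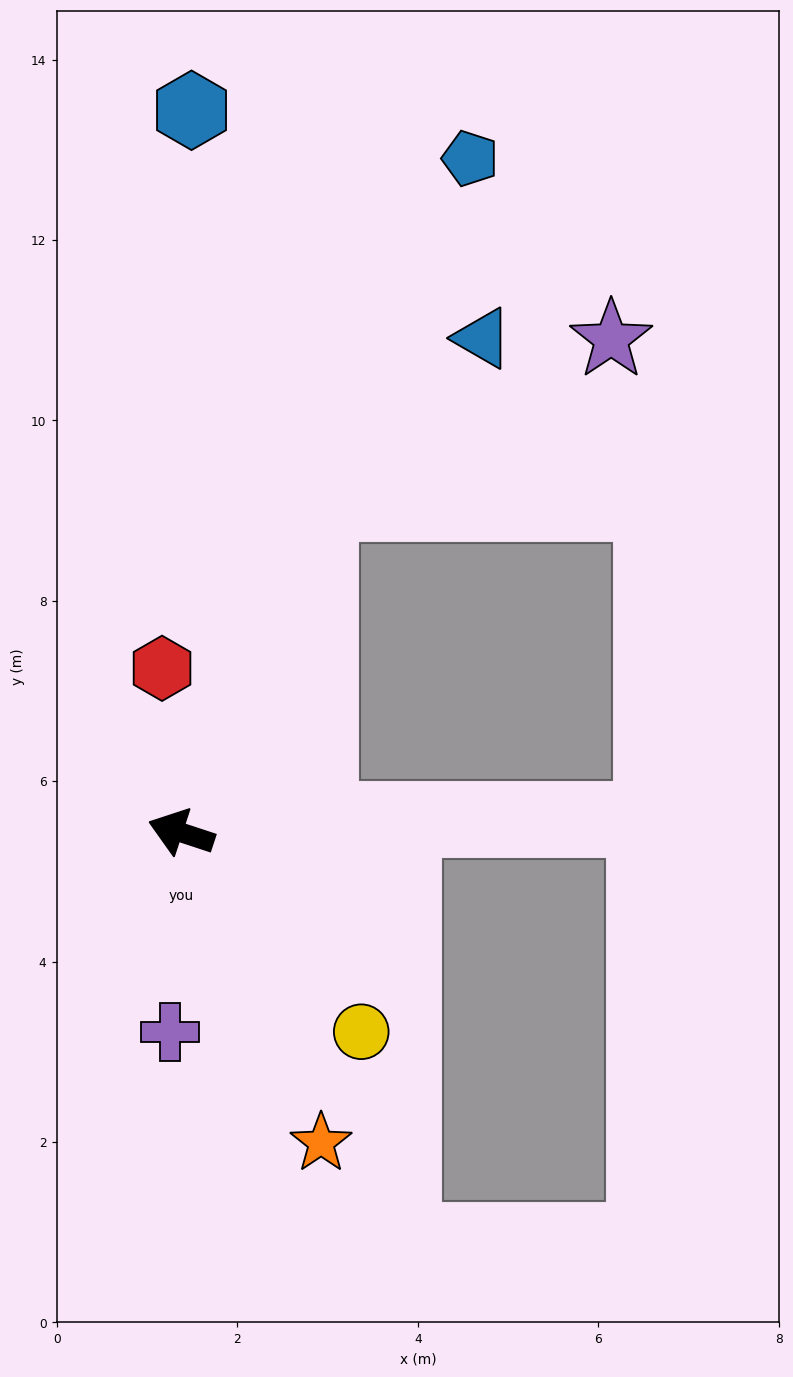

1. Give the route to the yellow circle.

turn left 150°, forward 3.0 m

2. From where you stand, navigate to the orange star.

turn left 132°, forward 3.8 m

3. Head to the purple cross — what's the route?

turn left 105°, forward 2.2 m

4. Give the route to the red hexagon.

turn right 65°, forward 1.8 m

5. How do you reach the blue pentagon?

turn right 95°, forward 8.1 m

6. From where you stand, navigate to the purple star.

blocked — turn right 94°, forward 4.0 m, then turn right 39°, forward 3.7 m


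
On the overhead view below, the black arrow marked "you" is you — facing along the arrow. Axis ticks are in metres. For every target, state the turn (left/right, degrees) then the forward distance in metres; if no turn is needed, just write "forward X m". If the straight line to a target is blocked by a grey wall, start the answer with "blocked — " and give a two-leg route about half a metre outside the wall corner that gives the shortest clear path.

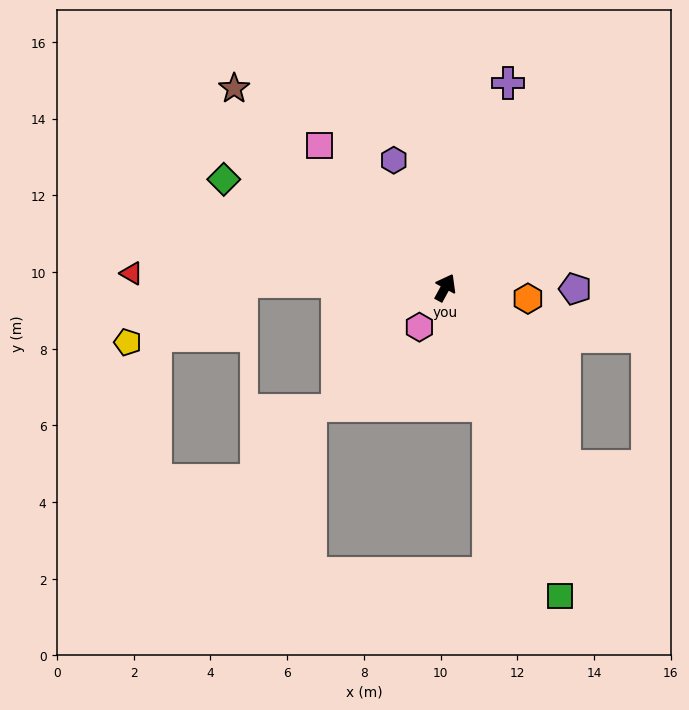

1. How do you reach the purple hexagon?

turn left 51°, forward 3.6 m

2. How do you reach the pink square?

turn left 70°, forward 4.9 m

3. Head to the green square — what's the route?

turn right 131°, forward 8.6 m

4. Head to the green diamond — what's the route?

turn left 93°, forward 6.4 m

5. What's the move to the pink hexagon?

turn left 175°, forward 1.2 m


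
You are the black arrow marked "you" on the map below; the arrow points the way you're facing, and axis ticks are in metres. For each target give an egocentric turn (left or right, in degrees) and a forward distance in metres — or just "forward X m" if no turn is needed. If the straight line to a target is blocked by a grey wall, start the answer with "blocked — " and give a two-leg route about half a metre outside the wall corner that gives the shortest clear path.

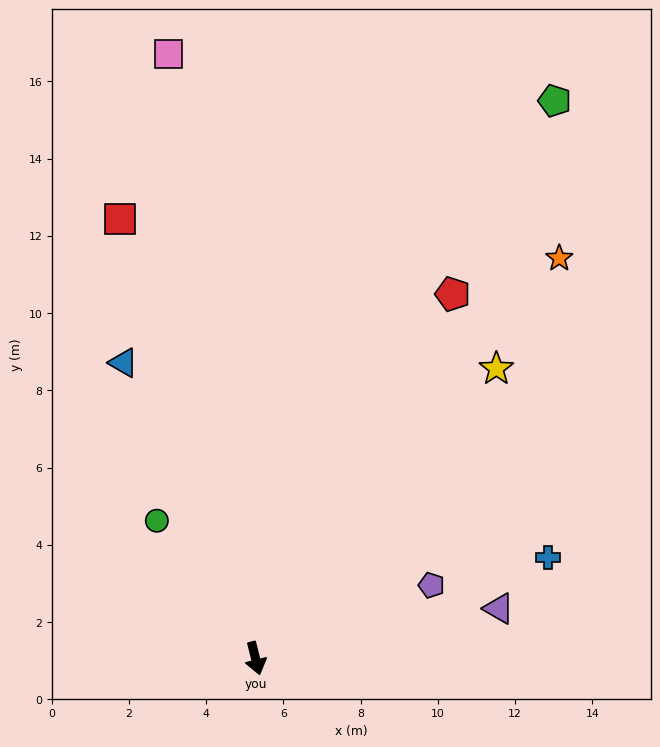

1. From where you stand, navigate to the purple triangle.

turn left 88°, forward 6.4 m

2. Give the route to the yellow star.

turn left 126°, forward 9.8 m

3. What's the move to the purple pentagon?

turn left 99°, forward 4.9 m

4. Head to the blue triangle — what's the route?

turn right 170°, forward 8.4 m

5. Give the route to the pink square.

turn left 174°, forward 15.8 m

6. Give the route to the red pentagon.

turn left 138°, forward 10.7 m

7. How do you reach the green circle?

turn right 158°, forward 4.4 m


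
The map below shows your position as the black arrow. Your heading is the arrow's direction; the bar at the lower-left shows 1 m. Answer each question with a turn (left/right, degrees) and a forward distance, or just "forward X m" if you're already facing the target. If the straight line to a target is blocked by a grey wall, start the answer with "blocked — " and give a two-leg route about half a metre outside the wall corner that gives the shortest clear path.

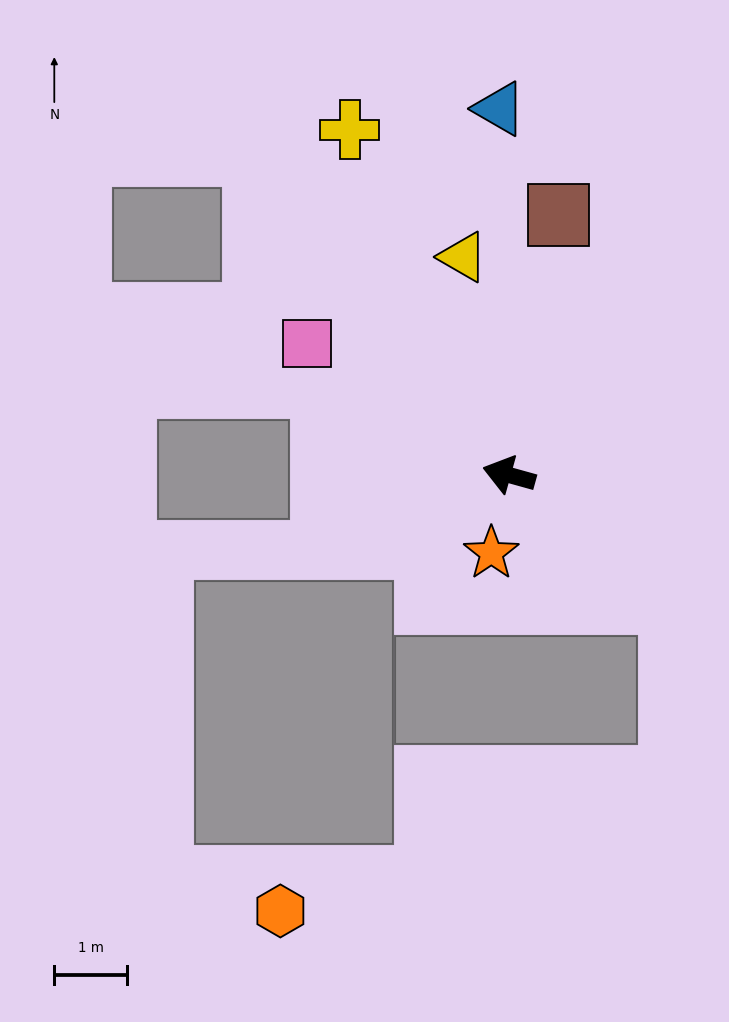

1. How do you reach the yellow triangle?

turn right 63°, forward 3.1 m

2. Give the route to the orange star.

turn left 93°, forward 1.1 m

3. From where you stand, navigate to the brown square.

turn right 85°, forward 3.7 m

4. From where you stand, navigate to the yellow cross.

turn right 50°, forward 5.2 m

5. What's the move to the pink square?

turn right 18°, forward 3.3 m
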